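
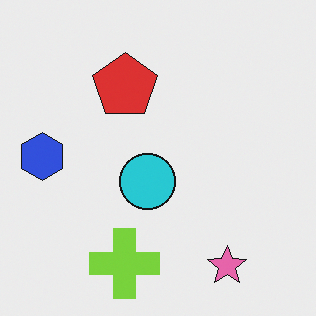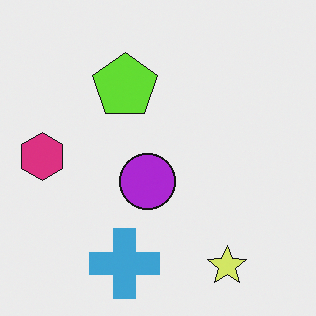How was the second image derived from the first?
The transformation is: hue-shifted by a moderate amount.

Every shape's color has rotated by the same amount around the hue wheel — a uniform hue shift.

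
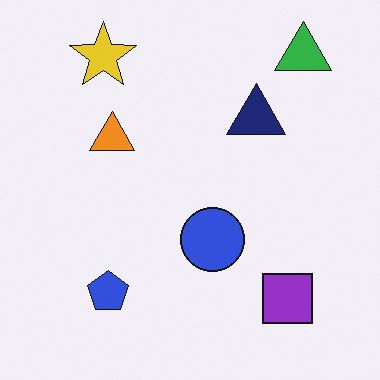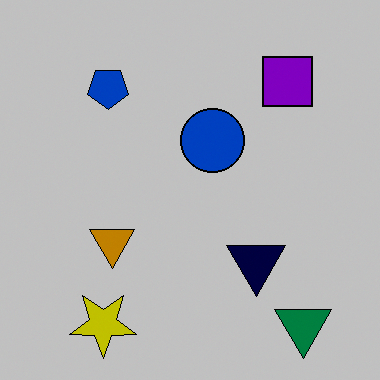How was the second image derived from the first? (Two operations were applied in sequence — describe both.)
Flipped vertically (top ↔ bottom), then aggressively posterized.

The green triangle is in the top-right of the first image and the bottom-right of the second — shapes on opposite sides of the horizontal midline have swapped in a mirror flip. Each flat color has snapped to a coarser quantized level — most visibly, the near-white background has dropped to a flat grey.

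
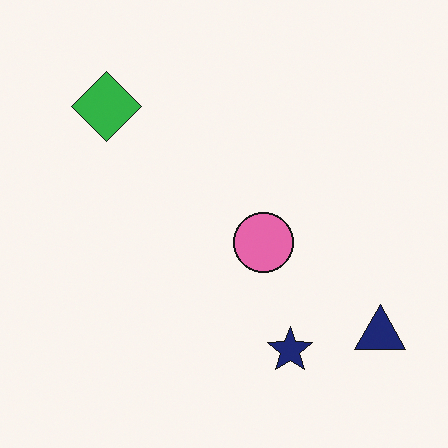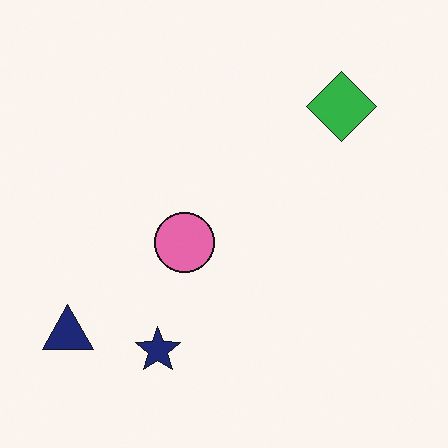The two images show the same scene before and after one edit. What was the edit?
The transformation is: flipped horizontally (left ↔ right).

The navy triangle is in the bottom-right of the first image and the bottom-left of the second — shapes on opposite sides of the vertical midline have swapped in a mirror flip.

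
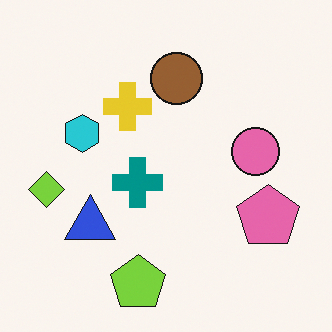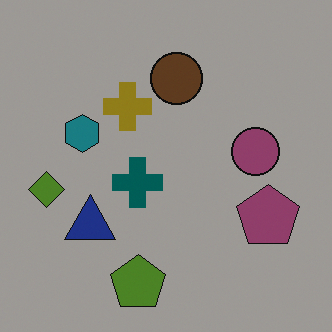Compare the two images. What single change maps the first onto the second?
Darkened a lot.

Every pixel — background and shapes alike — is uniformly darkened.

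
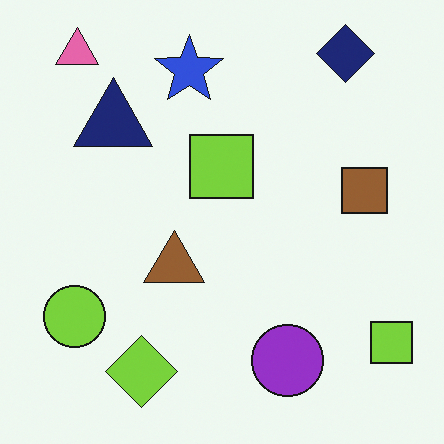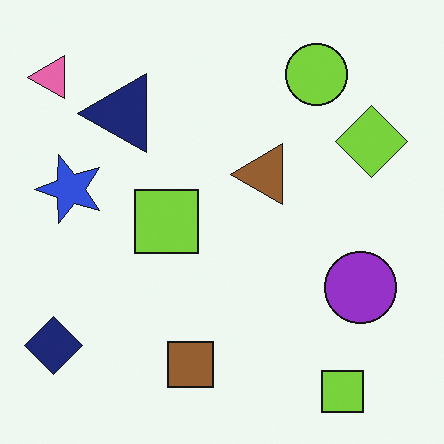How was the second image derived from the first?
The second image is the first transposed (reflected across the top-left ↔ bottom-right diagonal).

Shapes have swapped their row and column positions — what was in the top-right is now in the bottom-left — a diagonal reflection.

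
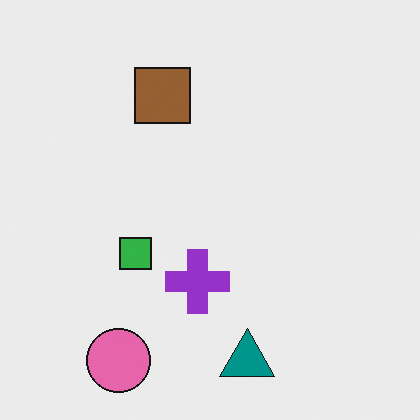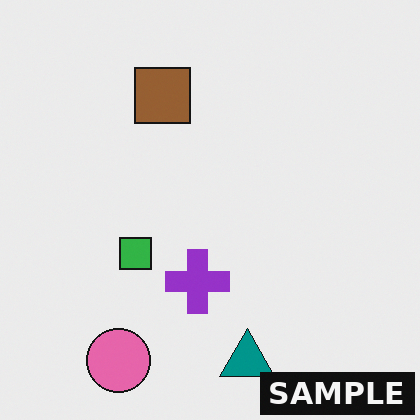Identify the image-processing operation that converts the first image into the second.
The second image is the first watermarked with the text "SAMPLE" in the lower-right corner.

A dark label reading "SAMPLE" appears in the lower-right corner.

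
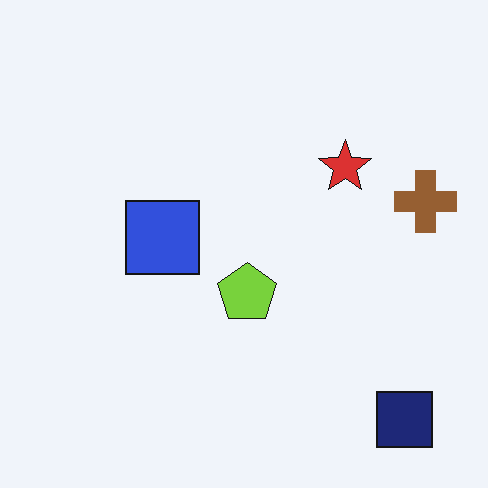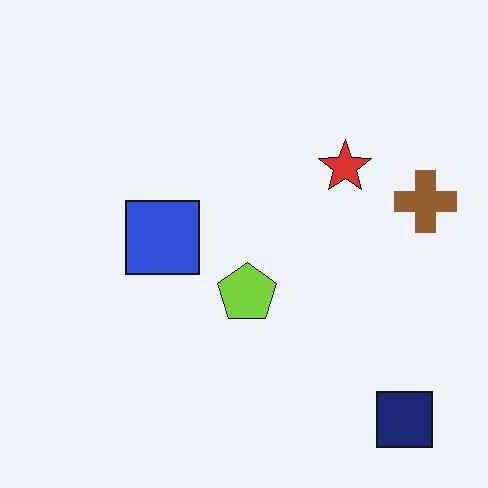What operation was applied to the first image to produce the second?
This is the original image JPEG-compressed with visible artifacts.

Blocky 8×8 compression artifacts appear around shape edges and the flat background shows ringing — characteristic JPEG degradation.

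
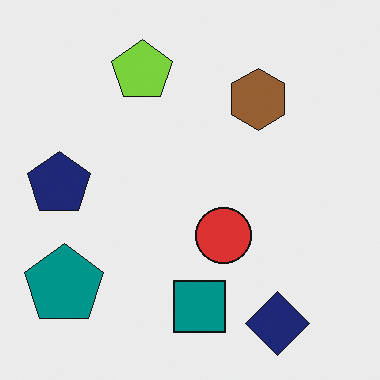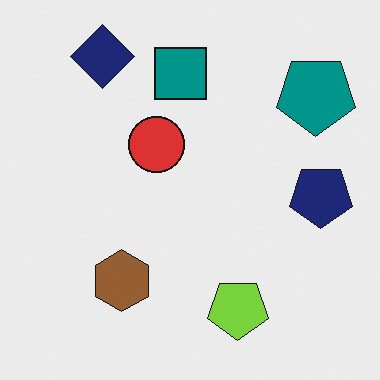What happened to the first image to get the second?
It was rotated 180°.

The navy diamond sits in the bottom-right of the first image and the top-left of the second — consistent with a whole-image 180° rotation.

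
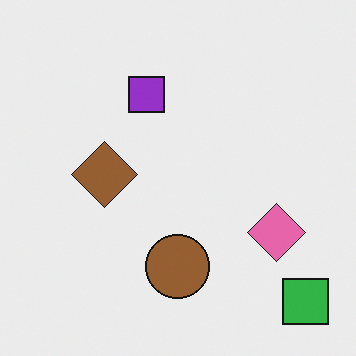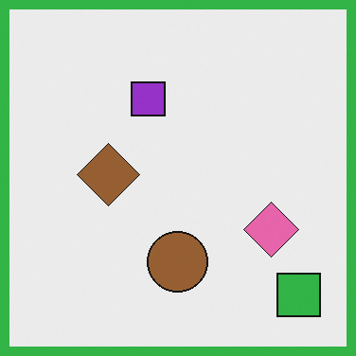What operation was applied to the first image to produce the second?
Framed with a green border.

A solid green frame runs around the edge of the second image, with the content slightly shrunk inside it.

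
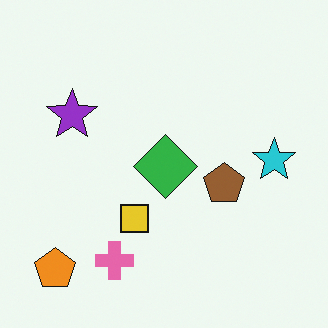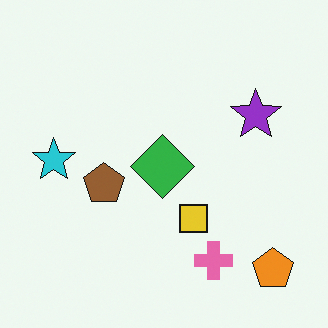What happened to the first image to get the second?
This is the original image flipped horizontally (left ↔ right).

The cyan star is in the right of the first image and the left of the second — shapes on opposite sides of the vertical midline have swapped in a mirror flip.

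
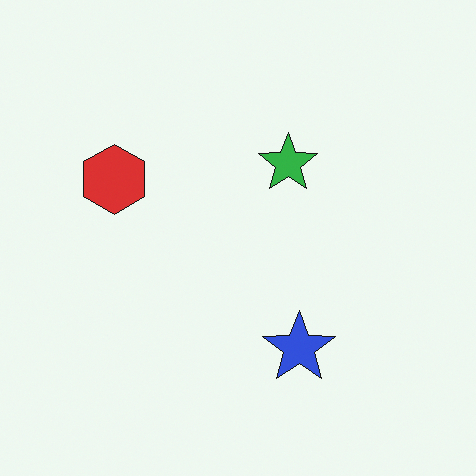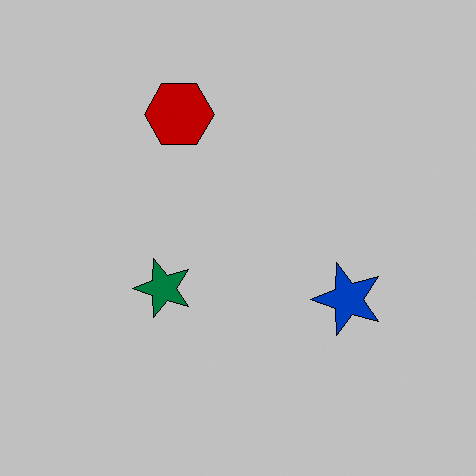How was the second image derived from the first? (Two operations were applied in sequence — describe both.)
The image was transposed (reflected across the top-left ↔ bottom-right diagonal), then heavily posterized to just a handful of flat colors.

Shapes have swapped their row and column positions — what was in the top-right is now in the bottom-left — a diagonal reflection. Each flat color has snapped to a coarser quantized level — most visibly, the near-white background has dropped to a flat grey.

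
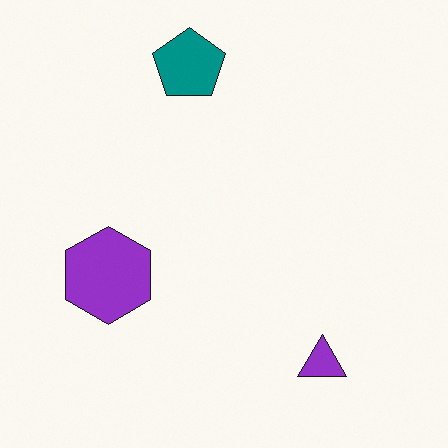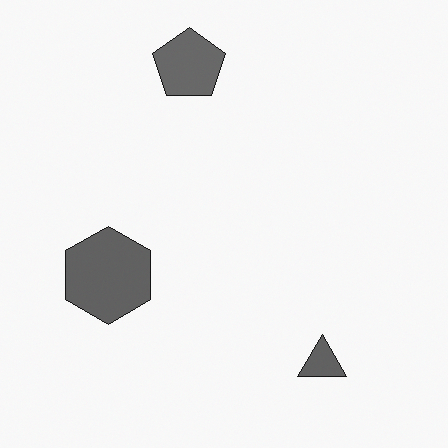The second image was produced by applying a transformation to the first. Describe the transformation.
The transformation is: converted to grayscale.

All color is removed — every shape is now a shade of grey.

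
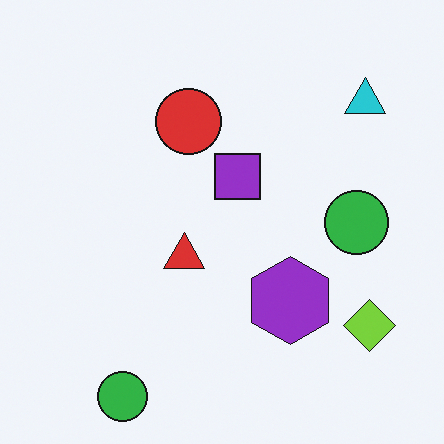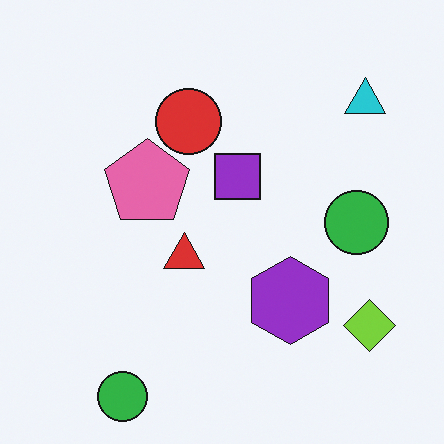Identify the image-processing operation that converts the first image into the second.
The second image is the first overlaid with an additional pink pentagon.

A pink pentagon appears in the second image that is absent from the first.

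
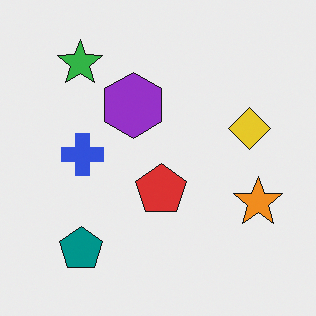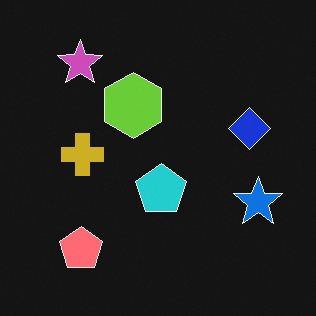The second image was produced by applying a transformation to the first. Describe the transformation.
The second image is the first color-inverted (negative).

The light background has become dark and every shape's color is its complement — a photographic negative.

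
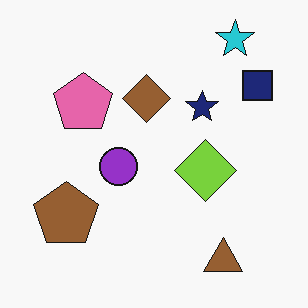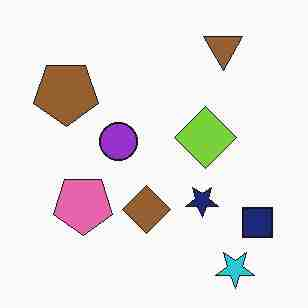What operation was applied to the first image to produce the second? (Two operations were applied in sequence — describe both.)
This is the original image flipped vertically (top ↔ bottom), then degraded with heavy JPEG compression.

The cyan star is in the top-right of the first image and the bottom-right of the second — shapes on opposite sides of the horizontal midline have swapped in a mirror flip. Blocky 8×8 compression artifacts appear around shape edges and the flat background shows ringing — characteristic JPEG degradation.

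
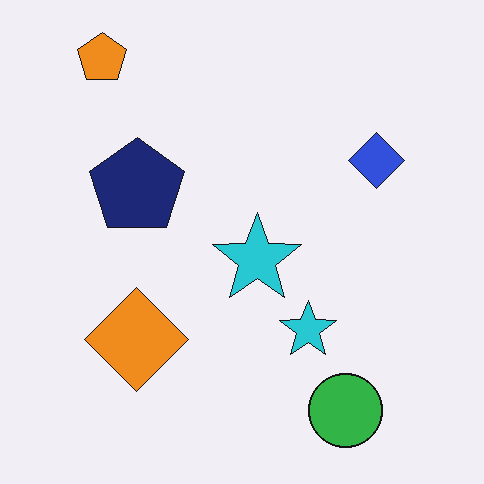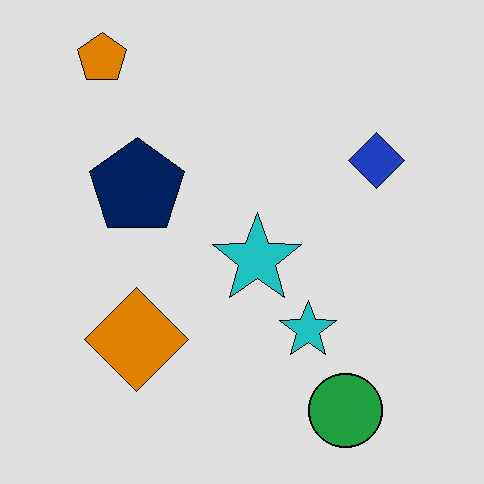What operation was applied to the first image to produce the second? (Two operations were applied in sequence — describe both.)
The second image is the first posterized to a reduced palette, then JPEG-compressed with visible artifacts.

Each flat color has snapped to a coarser quantized level — most visibly, the near-white background has dropped to a flat grey. Blocky 8×8 compression artifacts appear around shape edges and the flat background shows ringing — characteristic JPEG degradation.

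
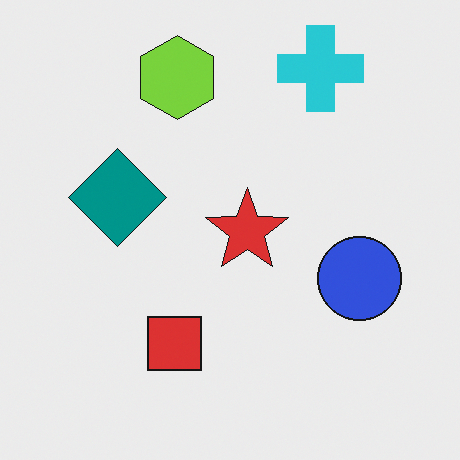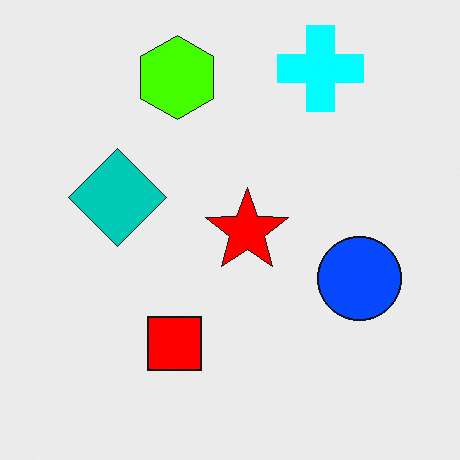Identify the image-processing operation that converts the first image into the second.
It was heavily oversaturated.

All colors are more vivid — a global saturation change.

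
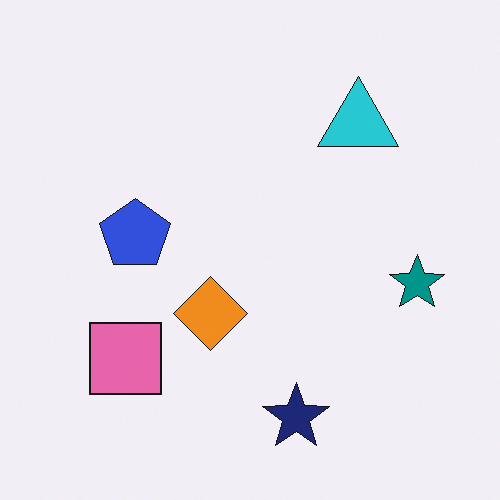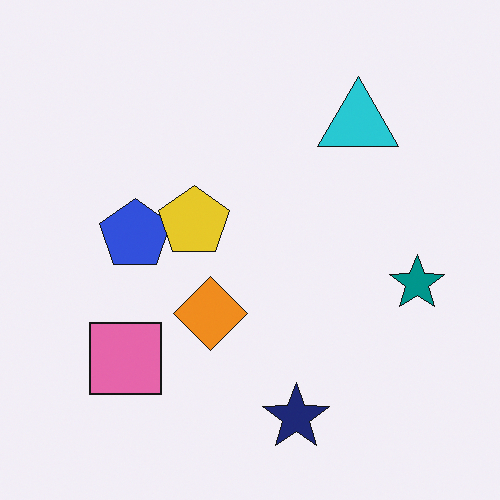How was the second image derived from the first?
The second image is the first overlaid with an additional yellow pentagon.

A yellow pentagon appears in the second image that is absent from the first.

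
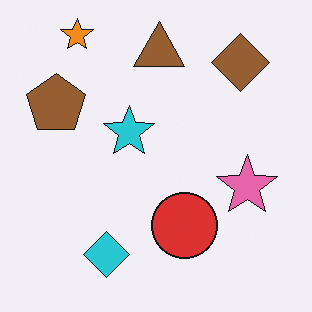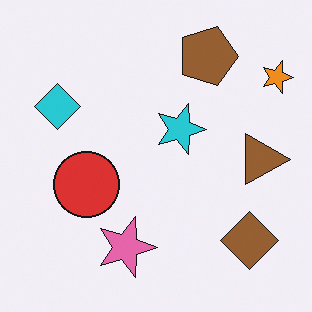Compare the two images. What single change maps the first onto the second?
The second image is the first rotated 90° clockwise.

The orange star sits in the top-left of the first image and the top-right of the second — consistent with a whole-image 90° clockwise rotation.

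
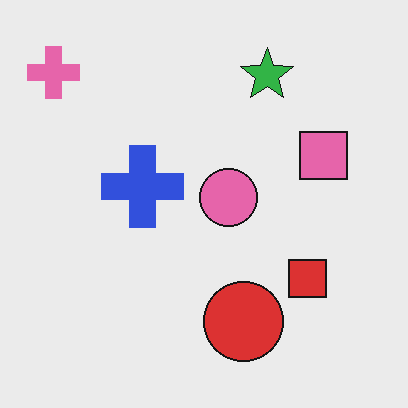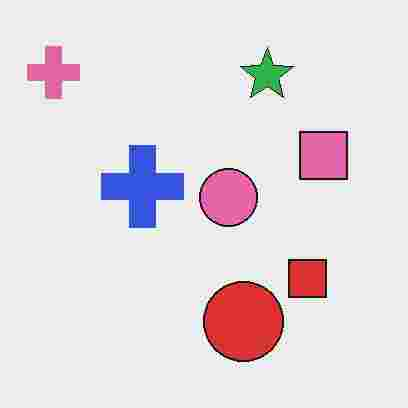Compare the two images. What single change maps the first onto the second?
The transformation is: heavily JPEG-compressed with obvious blocking artifacts.

Blocky 8×8 compression artifacts appear around shape edges and the flat background shows ringing — characteristic JPEG degradation.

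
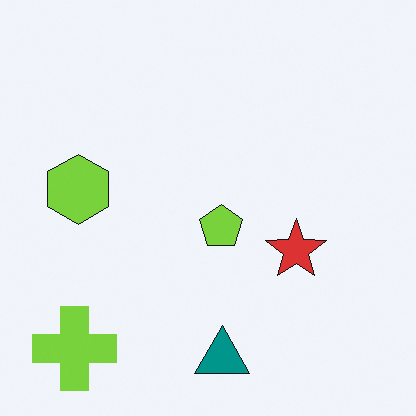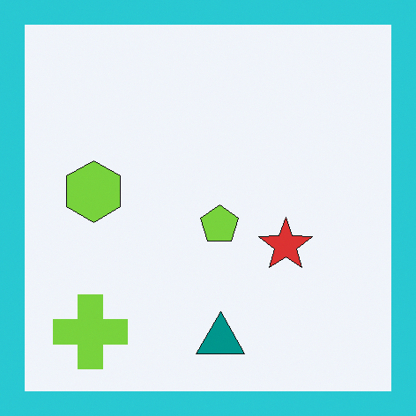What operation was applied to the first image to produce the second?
It was framed with a cyan border.

A solid cyan frame runs around the edge of the second image, with the content slightly shrunk inside it.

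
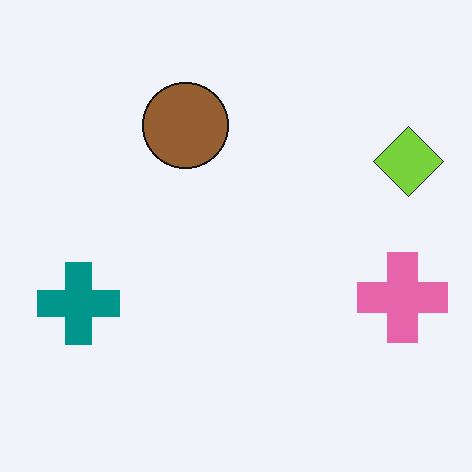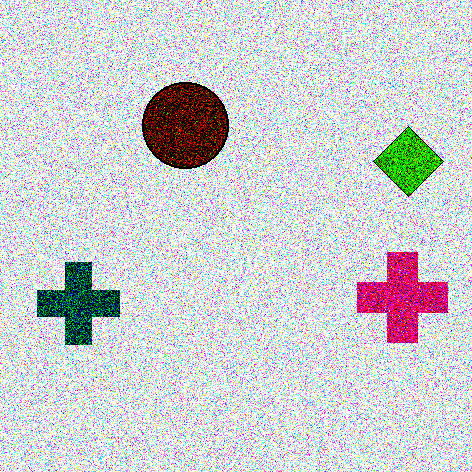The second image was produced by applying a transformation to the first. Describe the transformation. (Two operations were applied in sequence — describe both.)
The second image is the first degraded with heavy additive noise, then given much higher contrast.

Random speckle covers the whole image, including the flat background. Tones are pushed away from mid-grey across the whole image — a global contrast change.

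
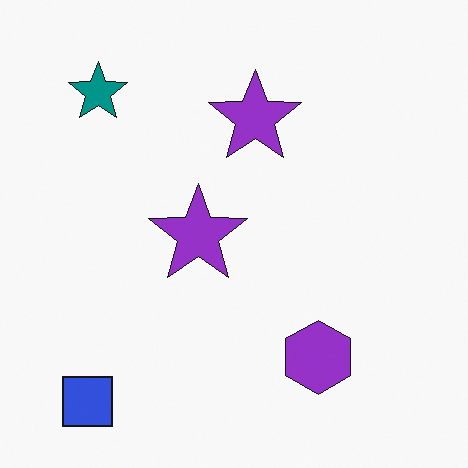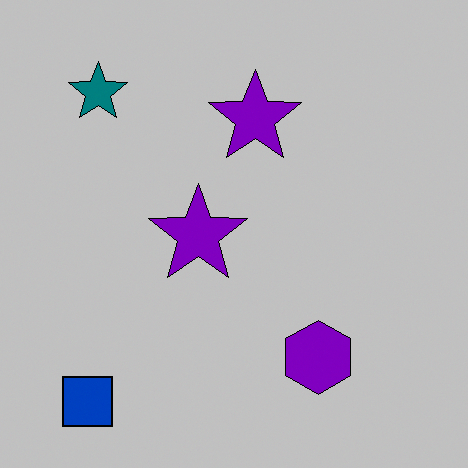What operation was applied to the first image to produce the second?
This is the original image aggressively posterized.

Each flat color has snapped to a coarser quantized level — most visibly, the near-white background has dropped to a flat grey.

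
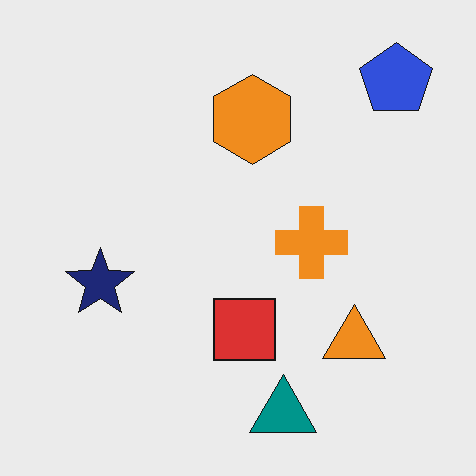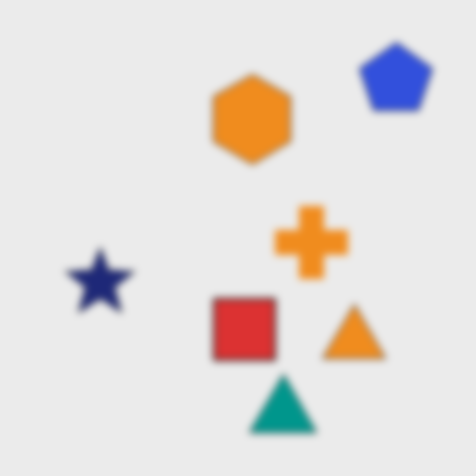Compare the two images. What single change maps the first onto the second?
The second image is the first noticeably gaussian-blurred.

Shape edges and outlines are uniformly softened across the whole image.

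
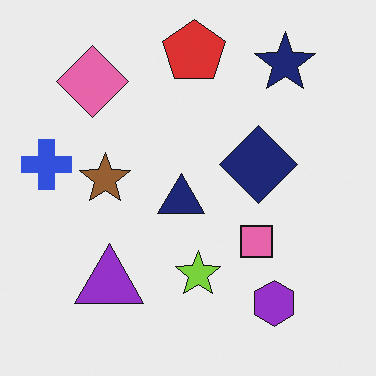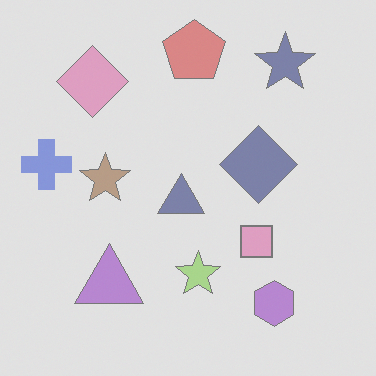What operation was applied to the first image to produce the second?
Given much lower contrast.

Tones are pushed toward mid-grey across the whole image — a global contrast change.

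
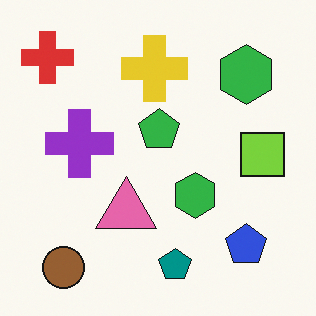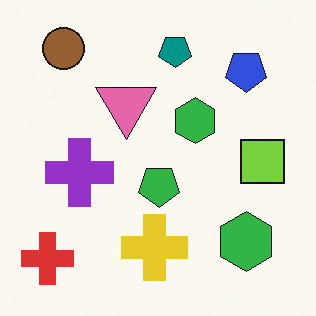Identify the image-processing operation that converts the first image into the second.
The image was flipped vertically (top ↔ bottom).

The brown circle is in the bottom-left of the first image and the top-left of the second — shapes on opposite sides of the horizontal midline have swapped in a mirror flip.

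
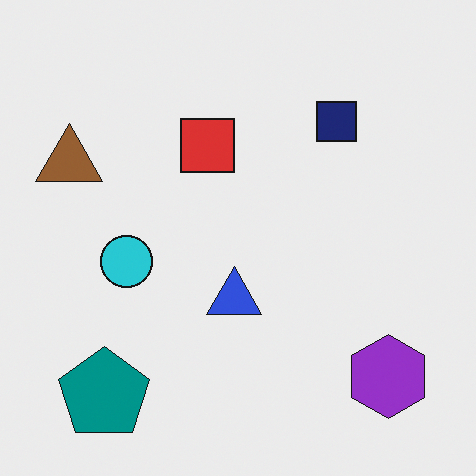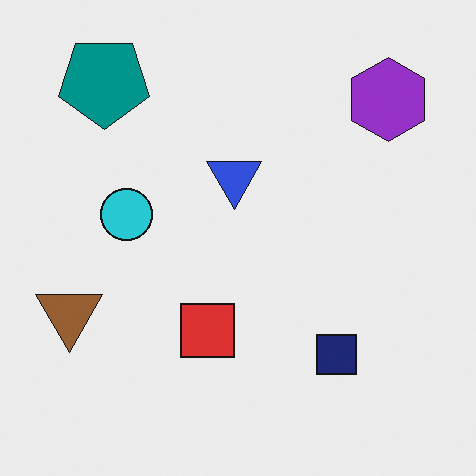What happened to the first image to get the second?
The image was flipped vertically (top ↔ bottom).

The teal pentagon is in the bottom-left of the first image and the top-left of the second — shapes on opposite sides of the horizontal midline have swapped in a mirror flip.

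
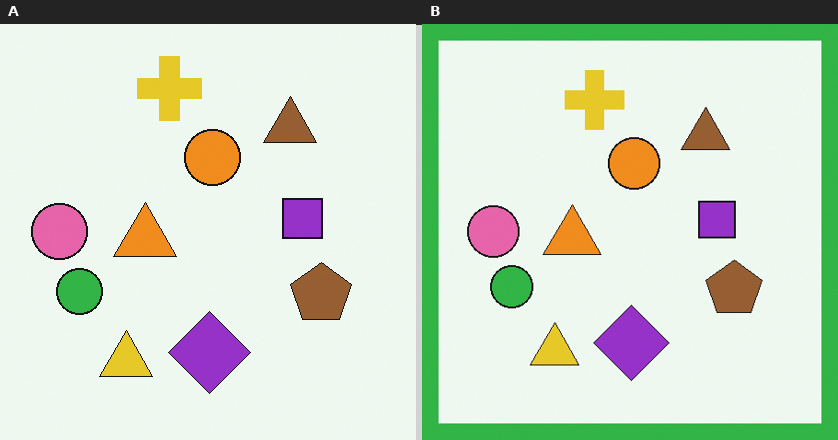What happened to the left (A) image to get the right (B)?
Framed with a green border.

A solid green frame runs around the edge of the right (B) image, with the content slightly shrunk inside it.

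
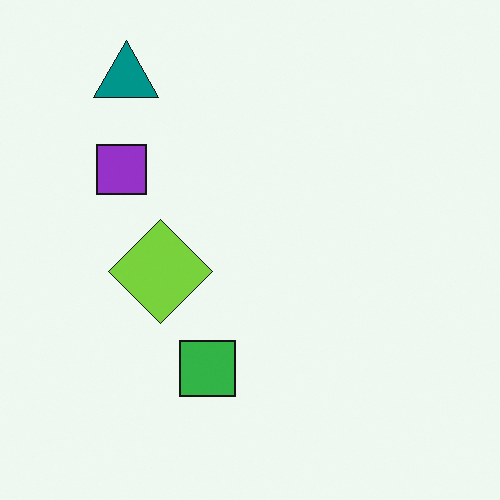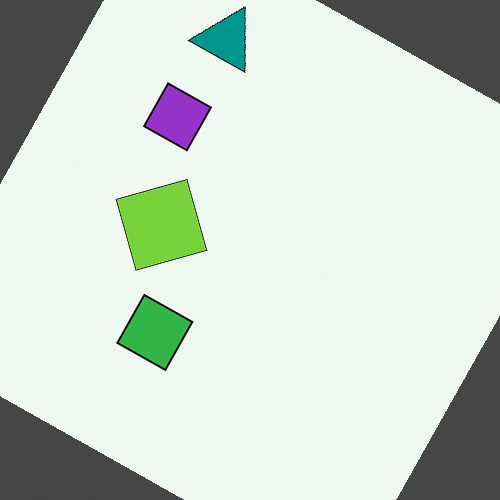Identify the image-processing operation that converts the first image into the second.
This is the original image rotated clockwise by a clearly visible amount.

Every shape is tilted by the same angle and the image corners show triangular fill wedges — a whole-image rotation by a non-right angle.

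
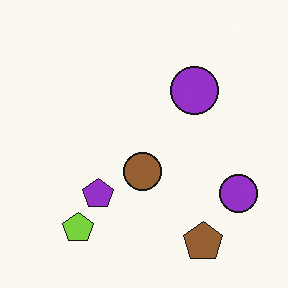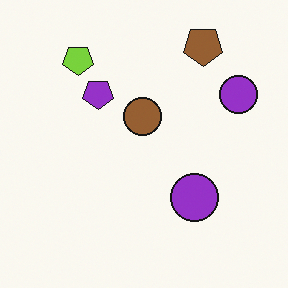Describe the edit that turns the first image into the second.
The image was flipped vertically (top ↔ bottom).

The brown pentagon is in the bottom-right of the first image and the top-right of the second — shapes on opposite sides of the horizontal midline have swapped in a mirror flip.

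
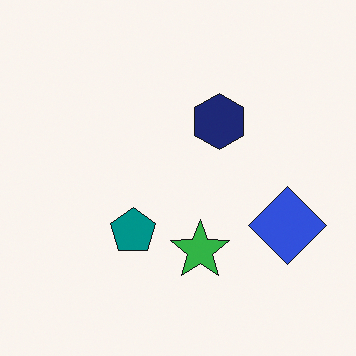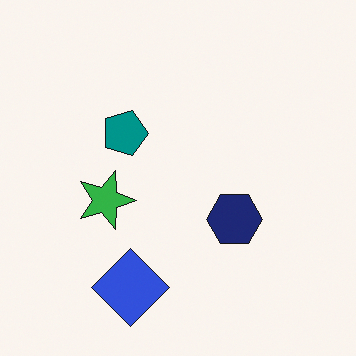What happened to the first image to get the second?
This is the original image rotated 90° clockwise.

The blue diamond sits in the right of the first image and the bottom of the second — consistent with a whole-image 90° clockwise rotation.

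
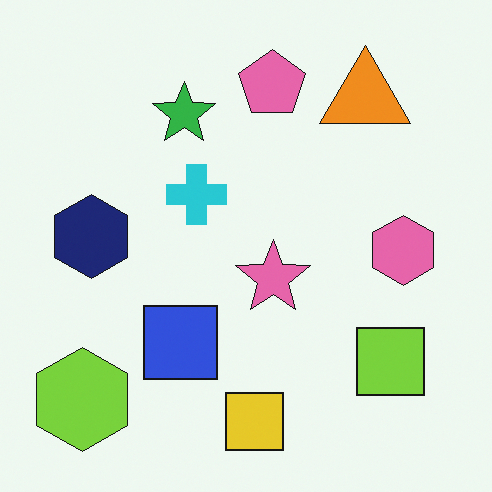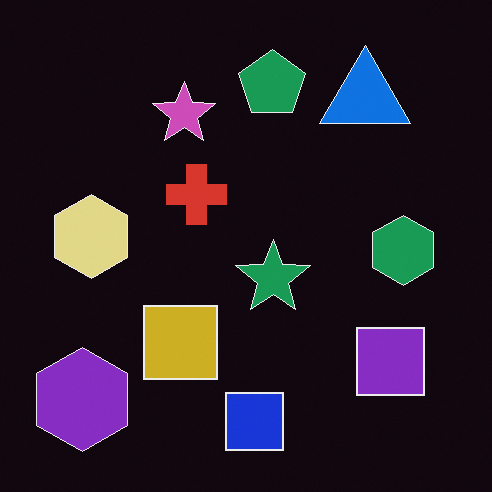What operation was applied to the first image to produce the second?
The transformation is: color-inverted (negative).

The light background has become dark and every shape's color is its complement — a photographic negative.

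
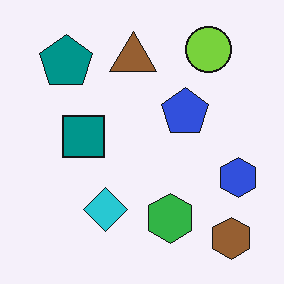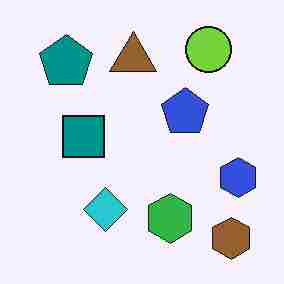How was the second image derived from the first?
The transformation is: degraded with heavy JPEG compression.

Blocky 8×8 compression artifacts appear around shape edges and the flat background shows ringing — characteristic JPEG degradation.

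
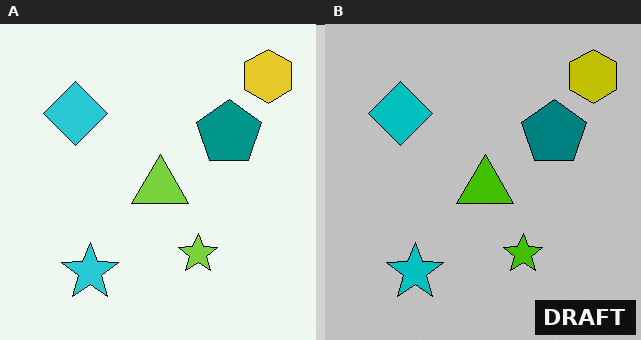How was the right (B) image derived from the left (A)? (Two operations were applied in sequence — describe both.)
It was aggressively posterized, then watermarked with the text "DRAFT" in the lower-right corner.

Each flat color has snapped to a coarser quantized level — most visibly, the near-white background has dropped to a flat grey. A dark label reading "DRAFT" appears in the lower-right corner.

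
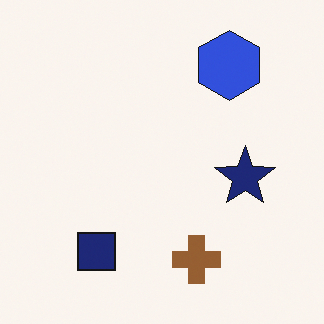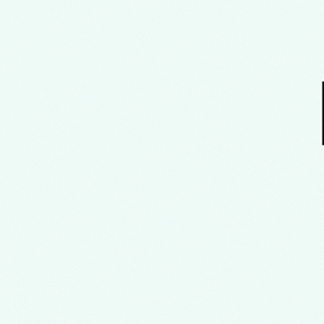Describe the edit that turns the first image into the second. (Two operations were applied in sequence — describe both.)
The second image is the first cropped to a noticeably smaller region and rescaled, then hue-shifted through roughly a third of the color wheel.

The visible shapes are larger and the field of view is narrower; shapes near the original edges may be partly or wholly outside the frame — a crop-and-rescale. Every shape's color has rotated by the same amount around the hue wheel — a uniform hue shift.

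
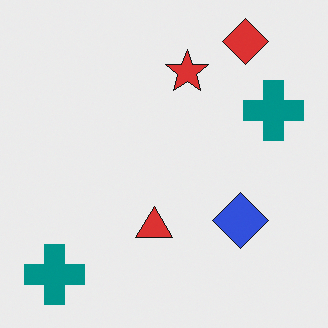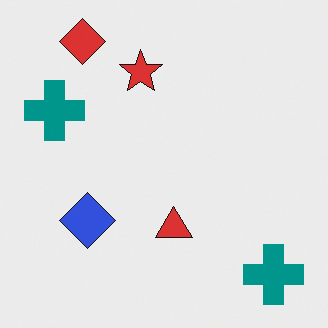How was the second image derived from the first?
This is the original image flipped horizontally (left ↔ right).

The red diamond is in the top-right of the first image and the top-left of the second — shapes on opposite sides of the vertical midline have swapped in a mirror flip.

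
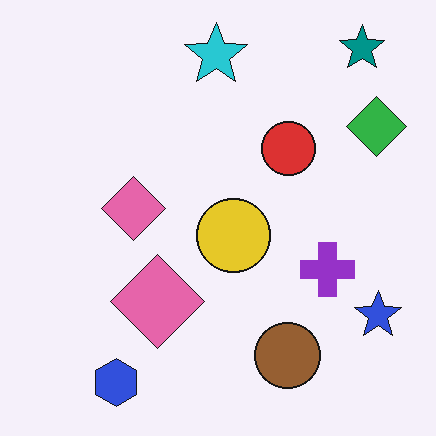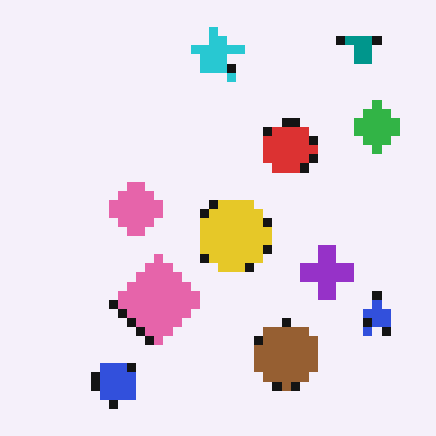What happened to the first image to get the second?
The transformation is: heavily pixelated into large blocks.

Shapes are reduced to large square blocks; fine edges and outlines are lost — a downscale-then-upscale (mosaic) effect.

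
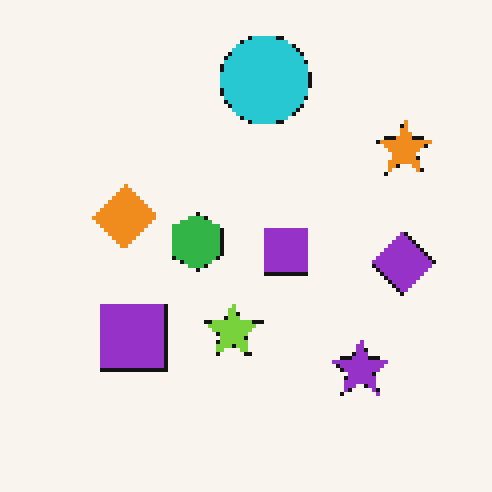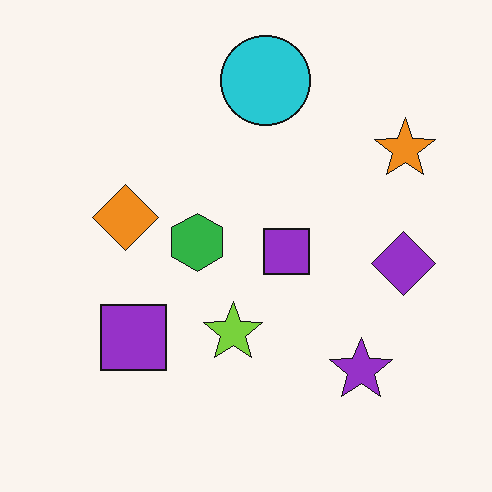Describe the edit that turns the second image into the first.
This is the original image mildly pixelated.

Shapes are reduced to large square blocks; fine edges and outlines are lost — a downscale-then-upscale (mosaic) effect.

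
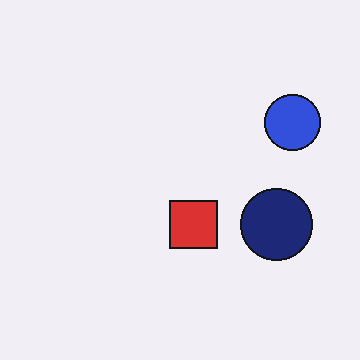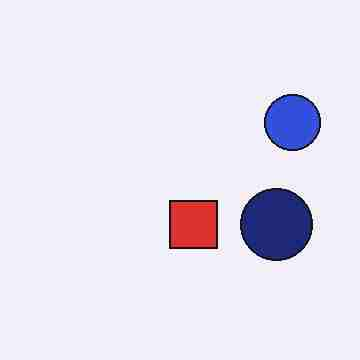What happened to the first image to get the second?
The second image is the first heavily JPEG-compressed with obvious blocking artifacts.

Blocky 8×8 compression artifacts appear around shape edges and the flat background shows ringing — characteristic JPEG degradation.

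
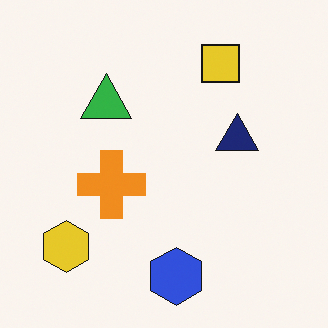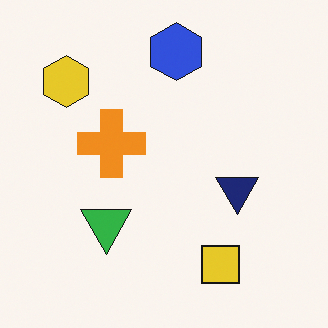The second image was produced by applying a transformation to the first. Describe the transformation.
Flipped vertically (top ↔ bottom).

The blue hexagon is in the bottom of the first image and the top of the second — shapes on opposite sides of the horizontal midline have swapped in a mirror flip.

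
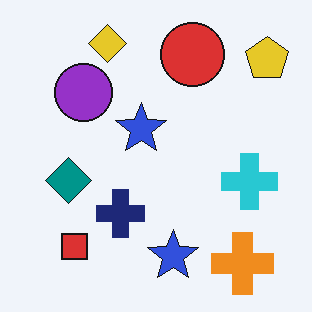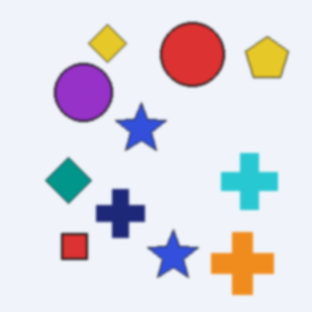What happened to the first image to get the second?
The transformation is: slightly softened.

Shape edges and outlines are uniformly softened across the whole image.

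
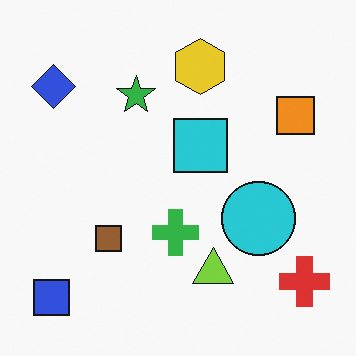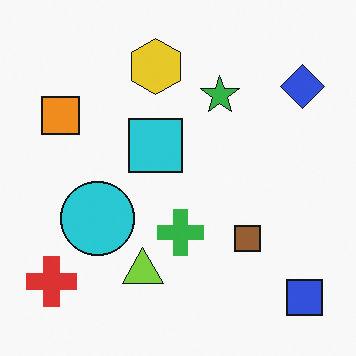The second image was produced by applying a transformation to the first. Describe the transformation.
This is the original image flipped horizontally (left ↔ right).

The blue square is in the bottom-left of the first image and the bottom-right of the second — shapes on opposite sides of the vertical midline have swapped in a mirror flip.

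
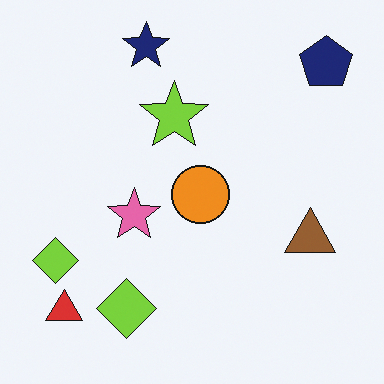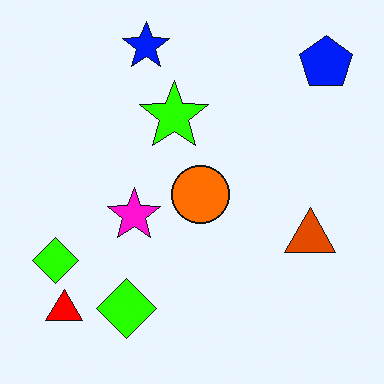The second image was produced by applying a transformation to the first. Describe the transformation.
Made much more vivid (saturation change).

All colors are more vivid — a global saturation change.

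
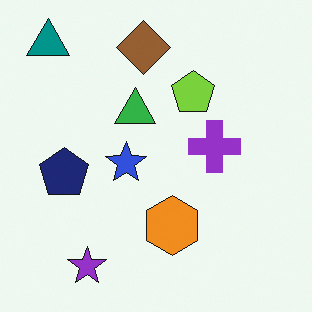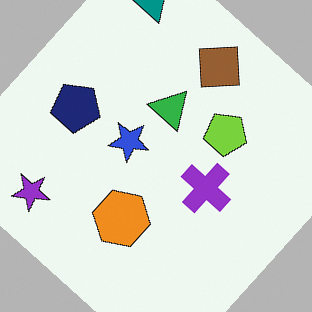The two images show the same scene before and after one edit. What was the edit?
The second image is the first rotated clockwise by a large amount — several tens of degrees.

Every shape is tilted by the same angle and the image corners show triangular fill wedges — a whole-image rotation by a non-right angle.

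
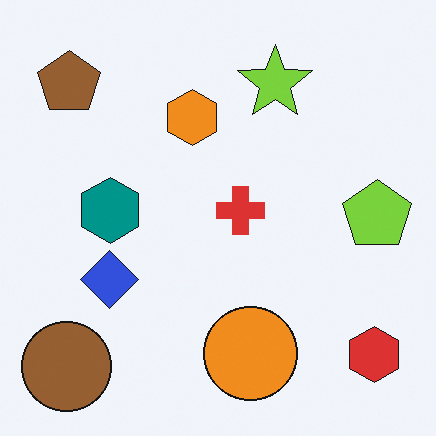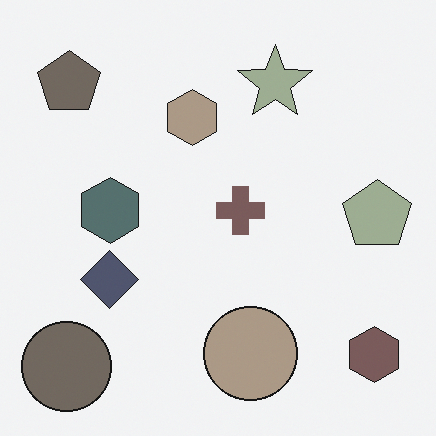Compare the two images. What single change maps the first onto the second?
The second image is the first heavily desaturated.

All colors are more muted and greyish — a global saturation change.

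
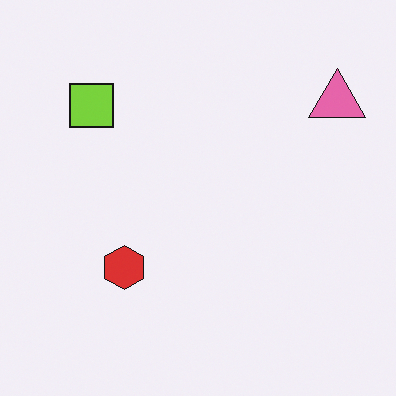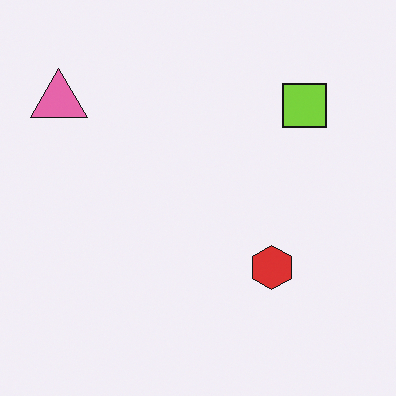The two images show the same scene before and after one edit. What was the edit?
The transformation is: flipped horizontally (left ↔ right).

The pink triangle is in the top-right of the first image and the top-left of the second — shapes on opposite sides of the vertical midline have swapped in a mirror flip.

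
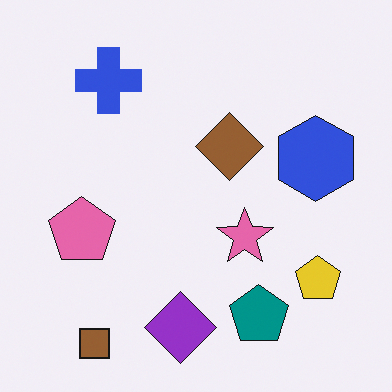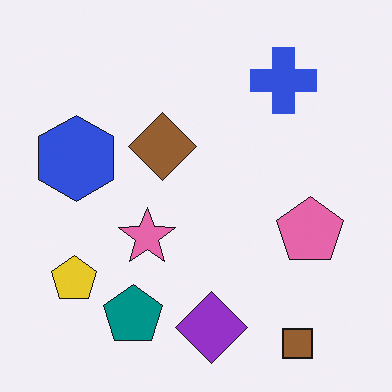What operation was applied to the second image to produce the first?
It was flipped horizontally (left ↔ right).

The yellow pentagon is in the bottom-left of the second image and the bottom-right of the first — shapes on opposite sides of the vertical midline have swapped in a mirror flip.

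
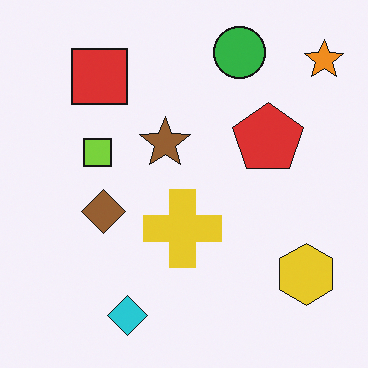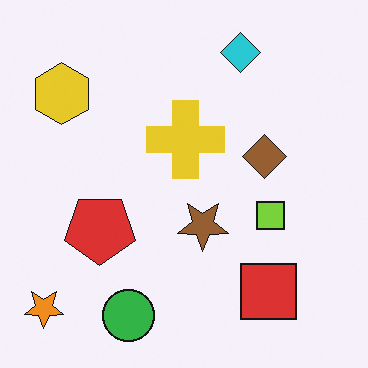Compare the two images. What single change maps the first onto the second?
Rotated 180°.

The orange star sits in the top-right of the first image and the bottom-left of the second — consistent with a whole-image 180° rotation.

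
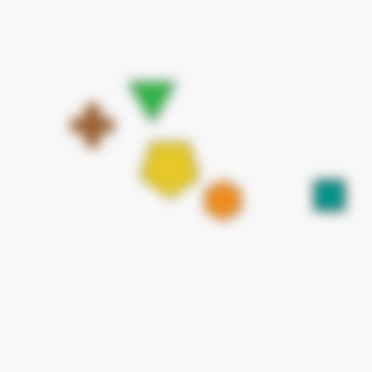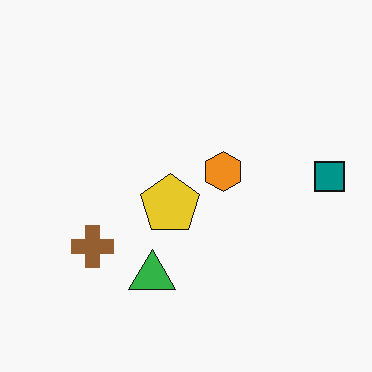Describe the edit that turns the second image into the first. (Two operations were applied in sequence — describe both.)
Flipped vertically (top ↔ bottom), then heavily blurred.

The green triangle is in the bottom of the second image and the top of the first — shapes on opposite sides of the horizontal midline have swapped in a mirror flip. Shape edges and outlines are uniformly softened across the whole image.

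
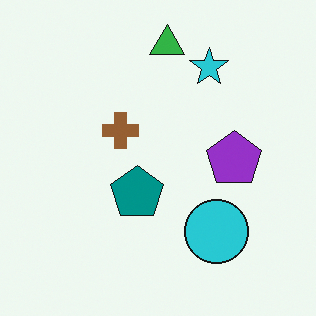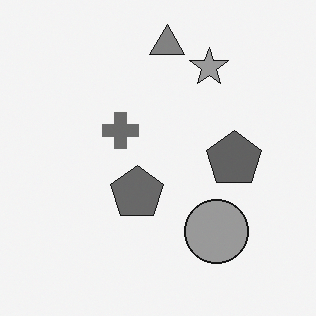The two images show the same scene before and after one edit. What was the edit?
The transformation is: converted to grayscale.

All color is removed — every shape is now a shade of grey.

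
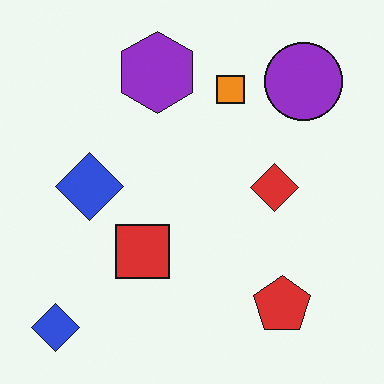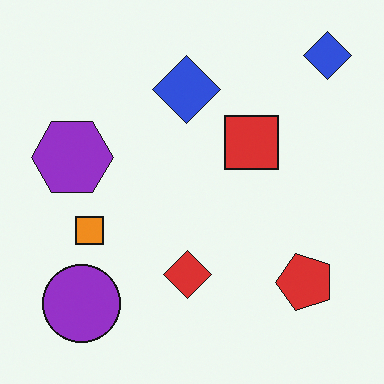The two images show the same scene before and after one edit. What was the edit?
The transformation is: transposed (reflected across the top-left ↔ bottom-right diagonal).

Shapes have swapped their row and column positions — what was in the top-right is now in the bottom-left — a diagonal reflection.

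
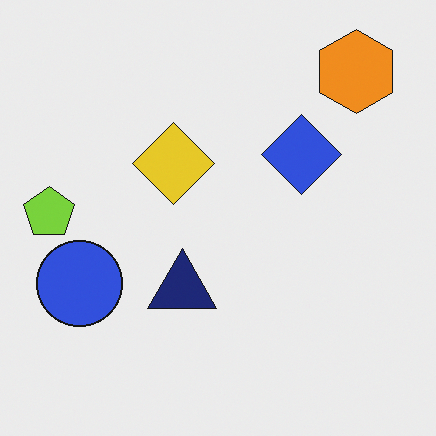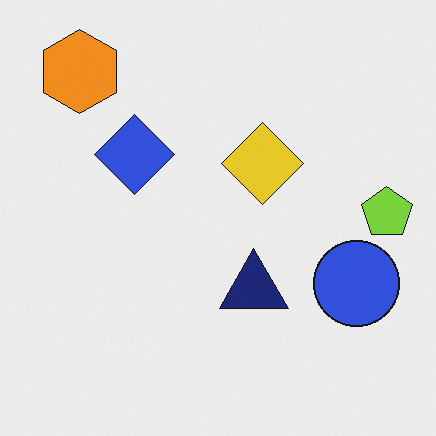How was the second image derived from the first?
This is the original image flipped horizontally (left ↔ right).

The lime pentagon is in the left of the first image and the right of the second — shapes on opposite sides of the vertical midline have swapped in a mirror flip.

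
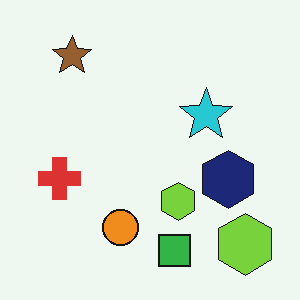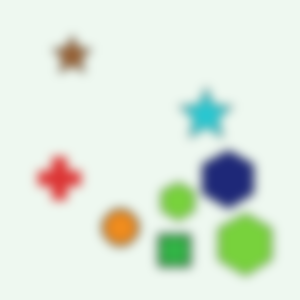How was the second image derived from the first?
This is the original image heavily blurred.

Shape edges and outlines are uniformly softened across the whole image.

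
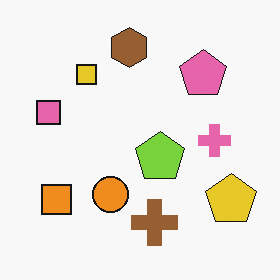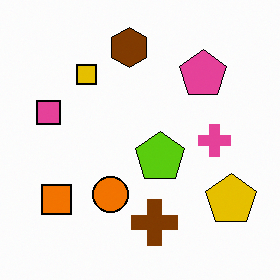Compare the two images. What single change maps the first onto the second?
The transformation is: given slightly increased contrast.

Tones are pushed away from mid-grey across the whole image — a global contrast change.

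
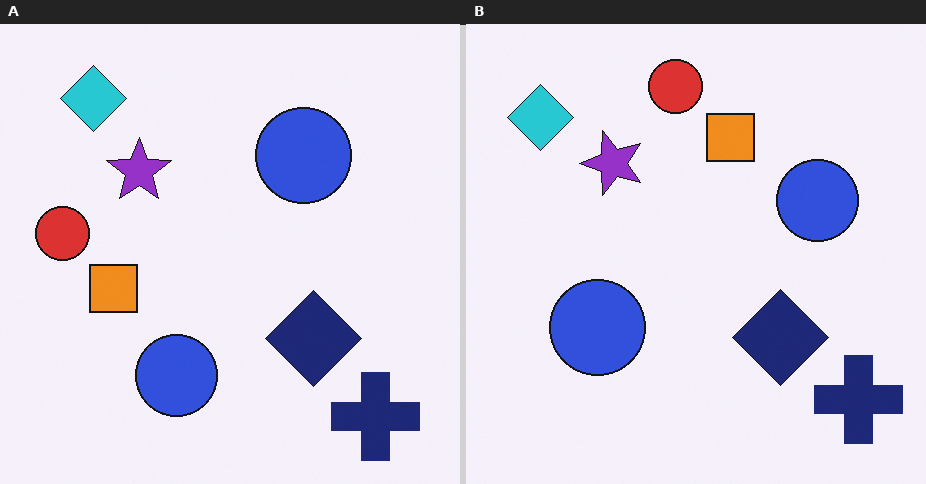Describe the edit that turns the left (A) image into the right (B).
The right (B) image is the left (A) transposed (reflected across the top-left ↔ bottom-right diagonal).

Shapes have swapped their row and column positions — what was in the top-right is now in the bottom-left — a diagonal reflection.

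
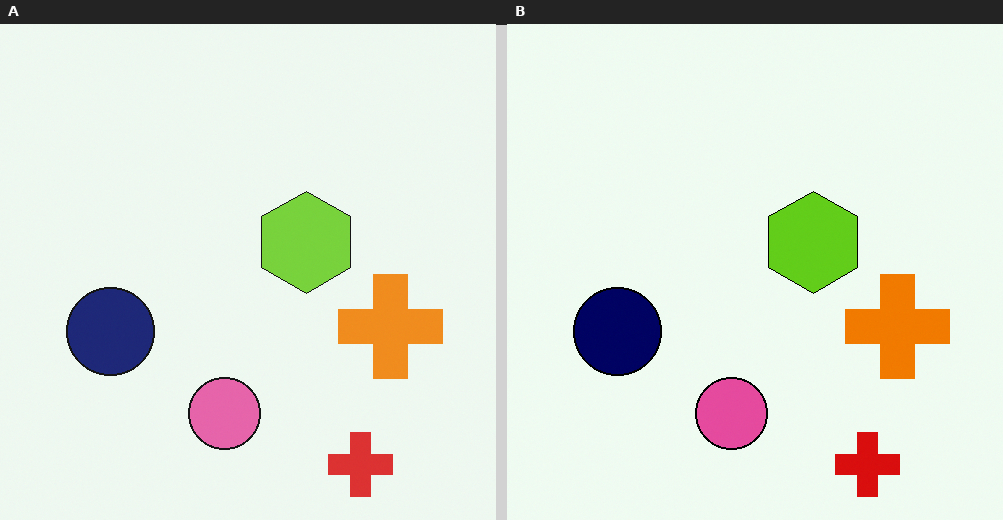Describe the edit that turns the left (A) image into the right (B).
The image was given slightly increased contrast.

Tones are pushed away from mid-grey across the whole image — a global contrast change.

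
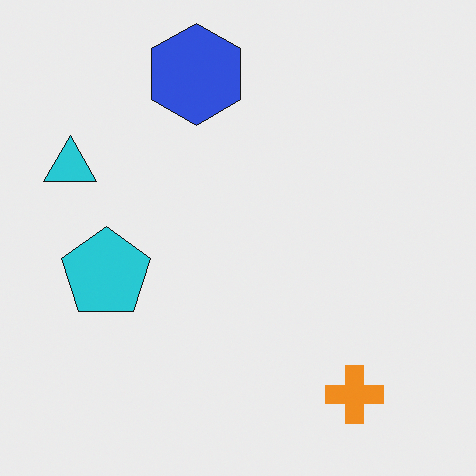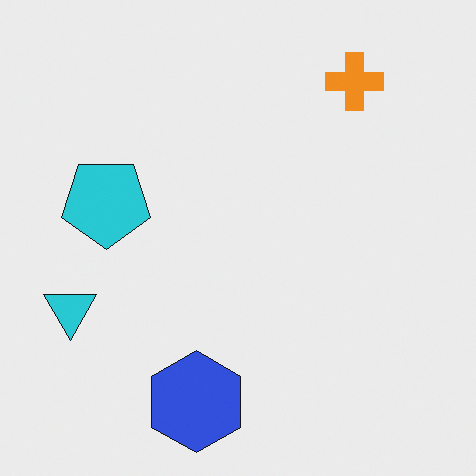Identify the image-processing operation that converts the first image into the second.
The image was flipped vertically (top ↔ bottom).

The blue hexagon is in the top of the first image and the bottom of the second — shapes on opposite sides of the horizontal midline have swapped in a mirror flip.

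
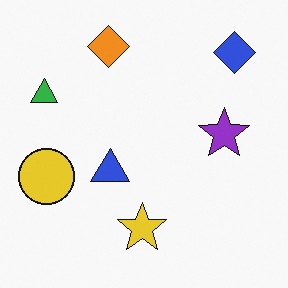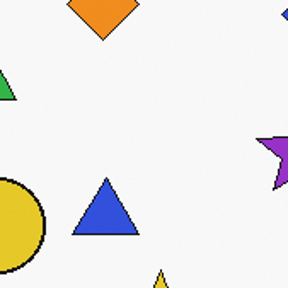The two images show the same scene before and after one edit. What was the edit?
The image was cropped tightly and scaled back up.

The visible shapes are larger and the field of view is narrower; shapes near the original edges may be partly or wholly outside the frame — a crop-and-rescale.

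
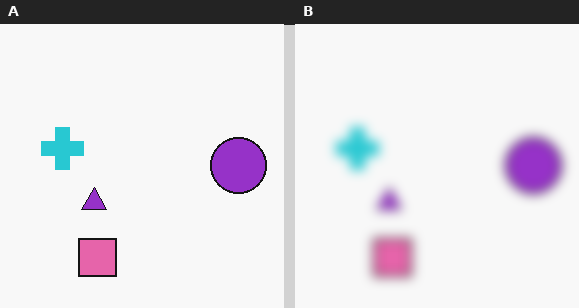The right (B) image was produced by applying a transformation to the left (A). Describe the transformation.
Strongly gaussian-blurred.

Shape edges and outlines are uniformly softened across the whole image.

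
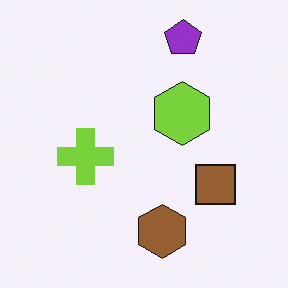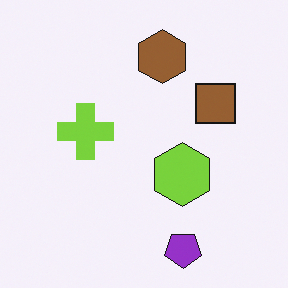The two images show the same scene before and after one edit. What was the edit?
The second image is the first flipped vertically (top ↔ bottom).

The purple pentagon is in the top of the first image and the bottom of the second — shapes on opposite sides of the horizontal midline have swapped in a mirror flip.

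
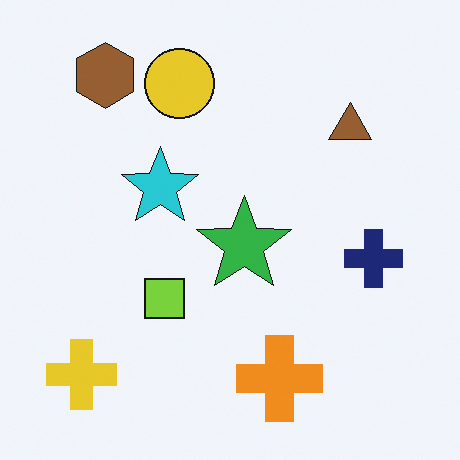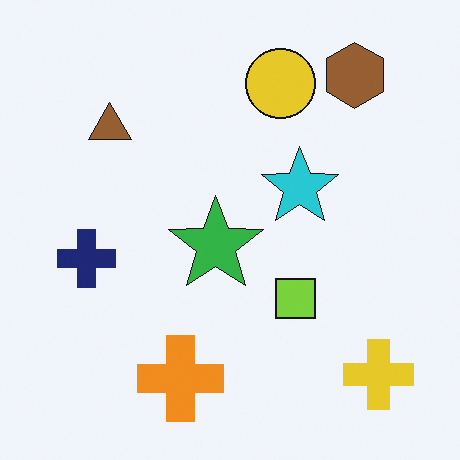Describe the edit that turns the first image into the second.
The transformation is: flipped horizontally (left ↔ right).

The yellow cross is in the bottom-left of the first image and the bottom-right of the second — shapes on opposite sides of the vertical midline have swapped in a mirror flip.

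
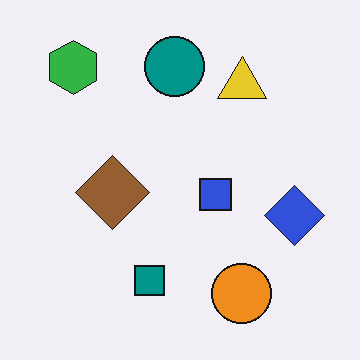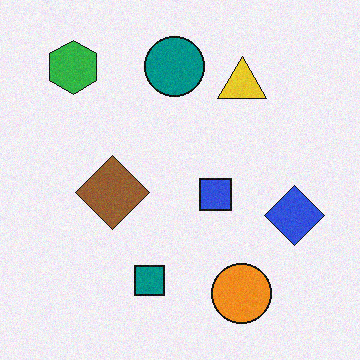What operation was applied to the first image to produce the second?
The transformation is: degraded with a light layer of grain.

Random speckle covers the whole image, including the flat background.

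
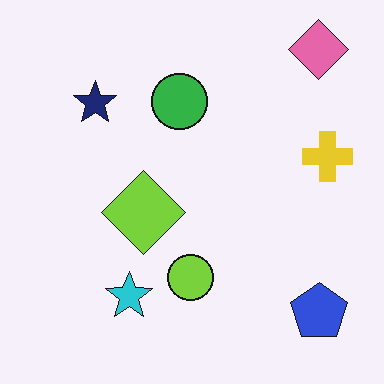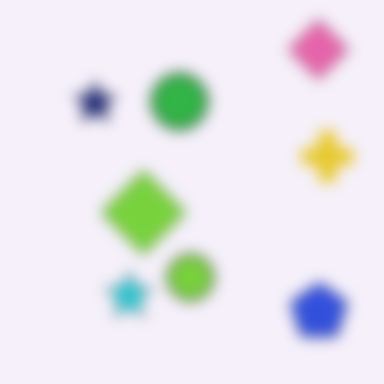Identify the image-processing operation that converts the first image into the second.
It was strongly gaussian-blurred.

Shape edges and outlines are uniformly softened across the whole image.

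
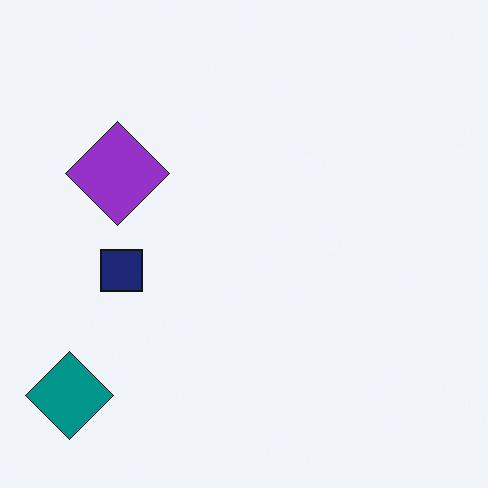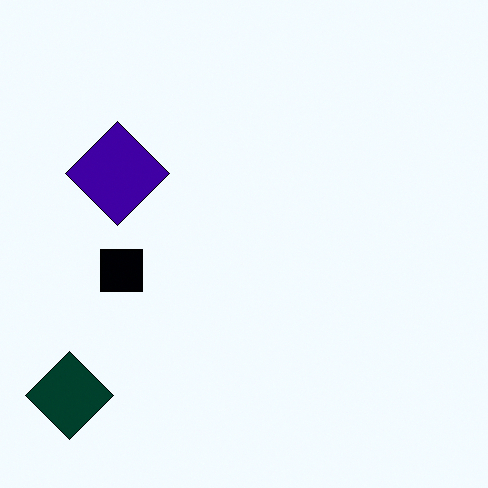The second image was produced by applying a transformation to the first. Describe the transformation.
Boosted in contrast.

Tones are pushed away from mid-grey across the whole image — a global contrast change.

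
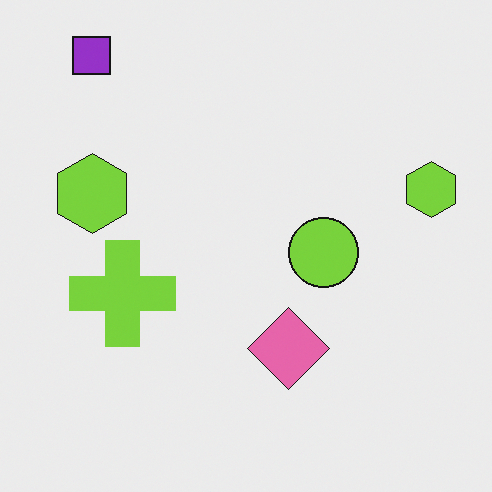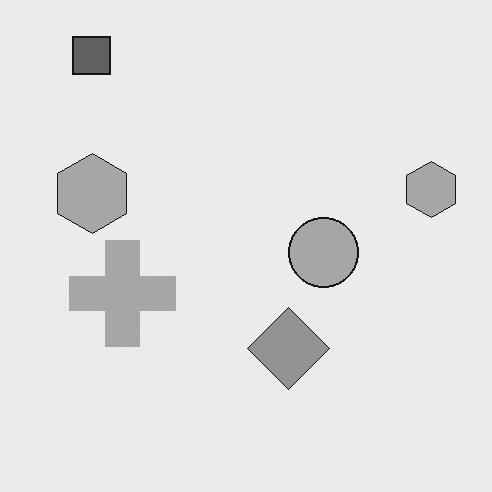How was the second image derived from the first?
The second image is the first converted to grayscale.

All color is removed — every shape is now a shade of grey.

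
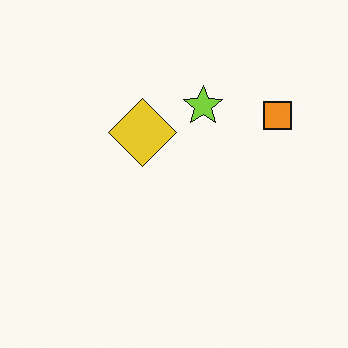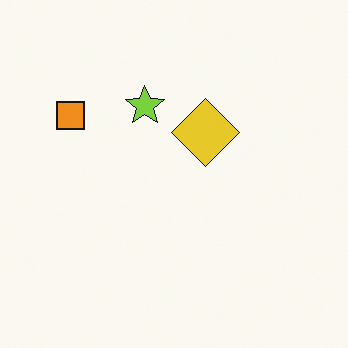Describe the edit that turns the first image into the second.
This is the original image flipped horizontally (left ↔ right).

The orange square is in the top-right of the first image and the top-left of the second — shapes on opposite sides of the vertical midline have swapped in a mirror flip.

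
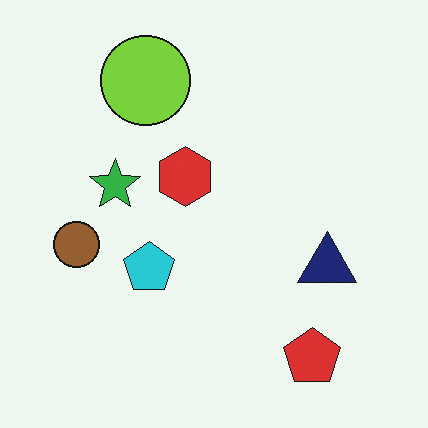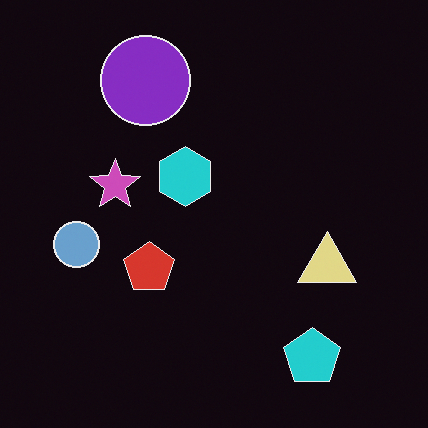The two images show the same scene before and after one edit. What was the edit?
This is the original image color-inverted (negative).

The light background has become dark and every shape's color is its complement — a photographic negative.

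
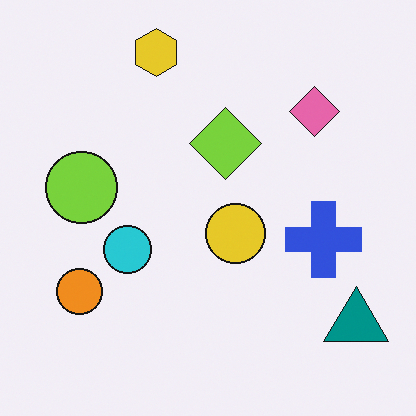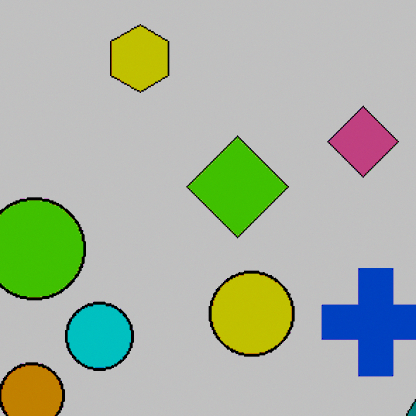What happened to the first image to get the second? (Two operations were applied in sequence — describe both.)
Cropped slightly and scaled back up, then aggressively posterized.

The visible shapes are larger and the field of view is narrower; shapes near the original edges may be partly or wholly outside the frame — a crop-and-rescale. Each flat color has snapped to a coarser quantized level — most visibly, the near-white background has dropped to a flat grey.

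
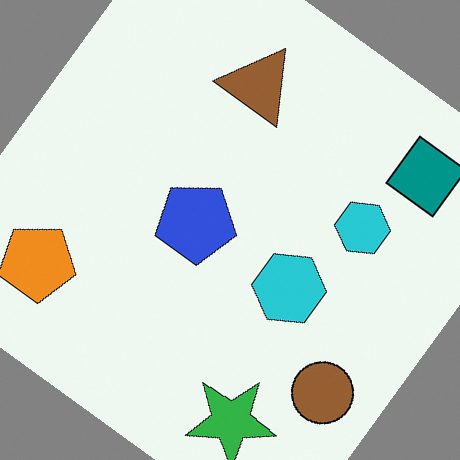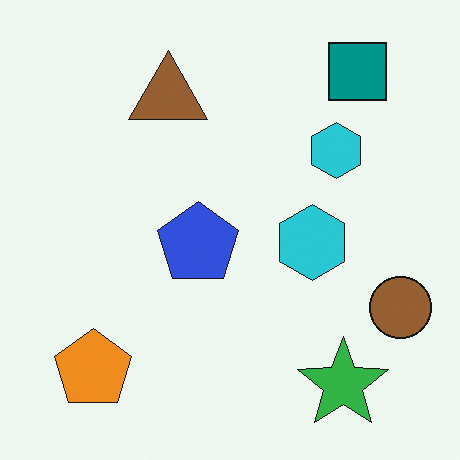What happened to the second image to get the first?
It was rotated clockwise by a large amount — several tens of degrees.

Every shape is tilted by the same angle and the image corners show triangular fill wedges — a whole-image rotation by a non-right angle.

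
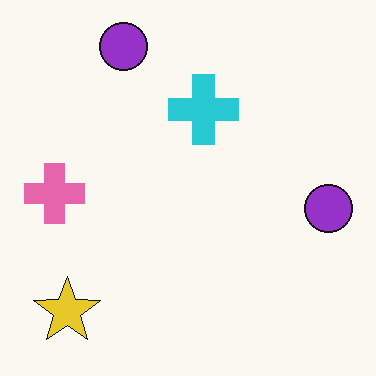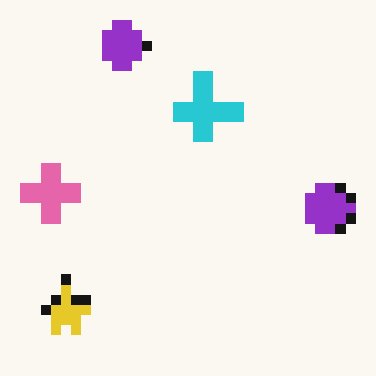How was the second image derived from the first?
The second image is the first heavily pixelated into large blocks.

Shapes are reduced to large square blocks; fine edges and outlines are lost — a downscale-then-upscale (mosaic) effect.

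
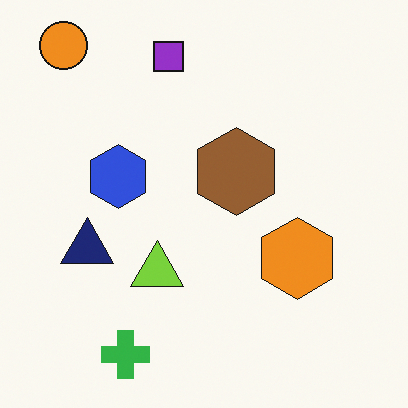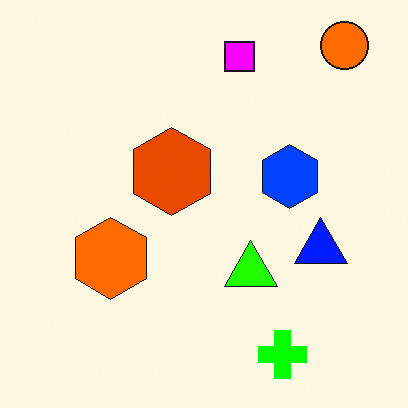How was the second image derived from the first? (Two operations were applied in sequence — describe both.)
The transformation is: flipped horizontally (left ↔ right), then made much more vivid (saturation change).

The orange circle is in the top-left of the first image and the top-right of the second — shapes on opposite sides of the vertical midline have swapped in a mirror flip. All colors are more vivid — a global saturation change.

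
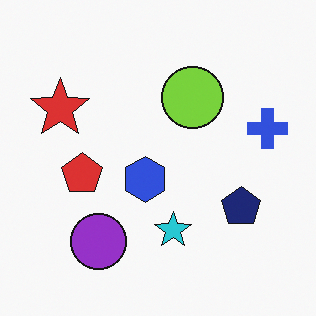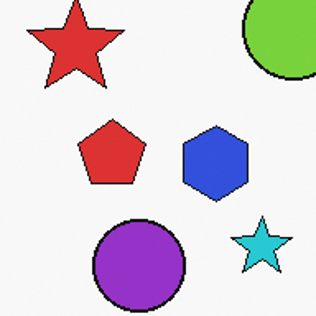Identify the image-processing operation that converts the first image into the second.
This is the original image cropped to a noticeably smaller region and rescaled.

The visible shapes are larger and the field of view is narrower; shapes near the original edges may be partly or wholly outside the frame — a crop-and-rescale.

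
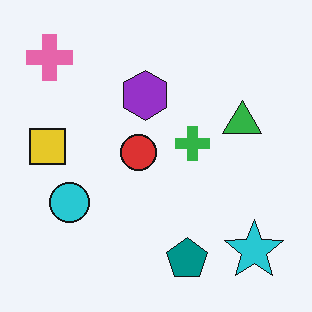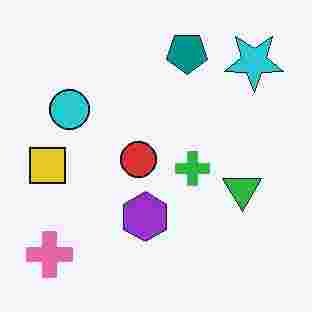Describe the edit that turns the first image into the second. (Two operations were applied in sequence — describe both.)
The second image is the first flipped vertically (top ↔ bottom), then degraded with heavy JPEG compression.

The teal pentagon is in the bottom of the first image and the top of the second — shapes on opposite sides of the horizontal midline have swapped in a mirror flip. Blocky 8×8 compression artifacts appear around shape edges and the flat background shows ringing — characteristic JPEG degradation.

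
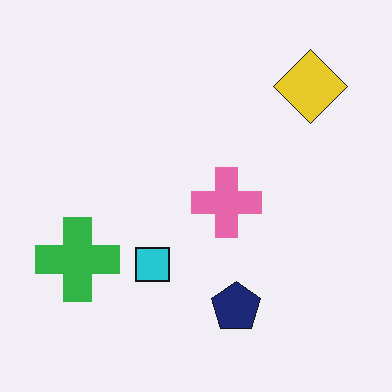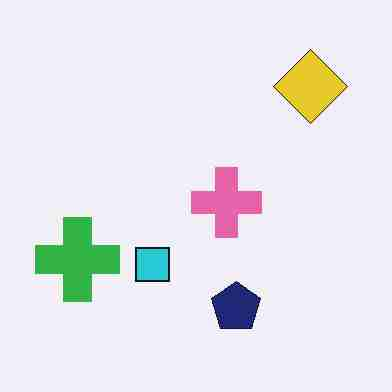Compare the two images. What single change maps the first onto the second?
It was degraded with heavy JPEG compression.

Blocky 8×8 compression artifacts appear around shape edges and the flat background shows ringing — characteristic JPEG degradation.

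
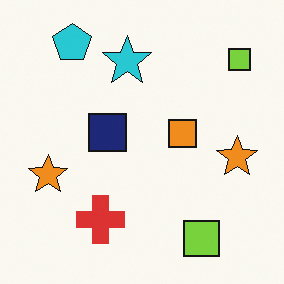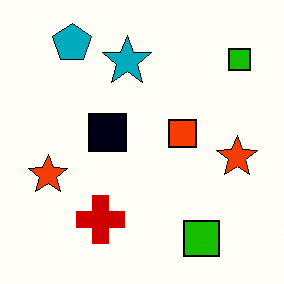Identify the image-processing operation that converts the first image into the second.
The image was given much higher contrast.

Tones are pushed away from mid-grey across the whole image — a global contrast change.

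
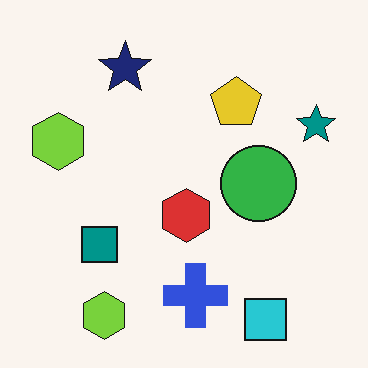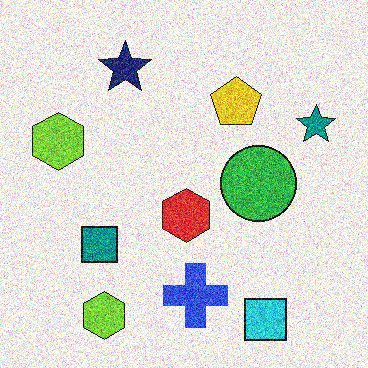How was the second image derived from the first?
The image was degraded with heavy additive noise.

Random speckle covers the whole image, including the flat background.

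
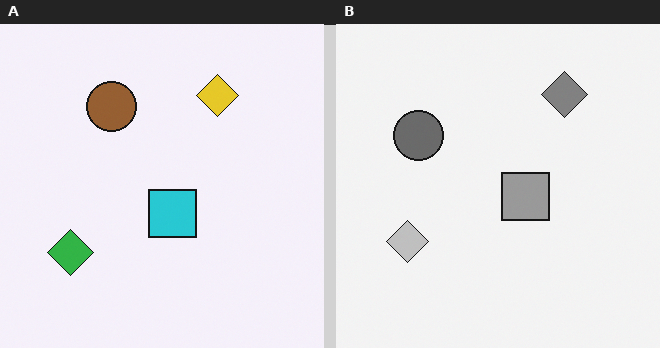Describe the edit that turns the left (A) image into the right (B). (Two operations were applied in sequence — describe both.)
Converted to grayscale, then transposed (reflected across the top-left ↔ bottom-right diagonal).

All color is removed — every shape is now a shade of grey. Shapes have swapped their row and column positions — what was in the top-right is now in the bottom-left — a diagonal reflection.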